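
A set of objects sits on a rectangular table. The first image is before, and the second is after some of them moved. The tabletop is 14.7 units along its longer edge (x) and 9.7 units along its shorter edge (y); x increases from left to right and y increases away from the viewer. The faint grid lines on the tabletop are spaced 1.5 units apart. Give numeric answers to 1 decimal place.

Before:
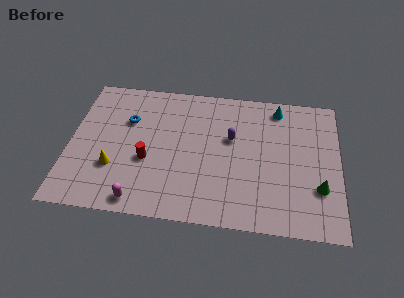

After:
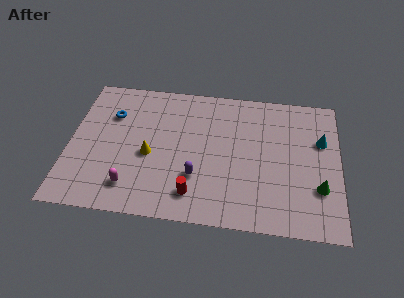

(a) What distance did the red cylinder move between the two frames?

3.3

The red cylinder was near (4.3, 3.8) before and (6.9, 1.8) after, so it travelled √(2.6² + 2.0²) ≈ 3.3 units.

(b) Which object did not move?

the green cone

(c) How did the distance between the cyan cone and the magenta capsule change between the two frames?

+0.7

Before: roughly 10.4 units apart; after: 11.1. That's 0.7 units further apart.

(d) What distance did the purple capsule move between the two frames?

3.4

The purple capsule moved from about (8.8, 5.9) to (7.0, 3.0), a distance of √(1.8² + 2.9²) ≈ 3.4.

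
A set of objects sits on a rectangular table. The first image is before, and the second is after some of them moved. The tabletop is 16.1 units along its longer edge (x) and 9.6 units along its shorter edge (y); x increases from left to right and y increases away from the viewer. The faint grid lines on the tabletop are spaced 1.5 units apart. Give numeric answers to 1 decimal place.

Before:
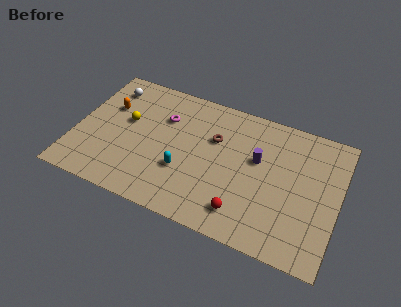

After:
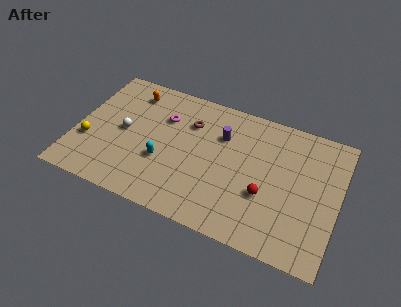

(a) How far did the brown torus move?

1.7

The brown torus was near (8.4, 6.3) before and (6.8, 6.9) after, so it travelled √(1.6² + 0.6²) ≈ 1.7 units.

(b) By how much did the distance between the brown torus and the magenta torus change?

-1.6

Before: roughly 3.2 units apart; after: 1.6. That's 1.6 units closer together.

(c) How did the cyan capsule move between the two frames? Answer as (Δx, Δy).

(-1.3, 0.2)

The cyan capsule was at about (6.8, 3.3) and moved to about (5.5, 3.5).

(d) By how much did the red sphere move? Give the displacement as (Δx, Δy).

(1.2, 1.7)

From the two frames, the red sphere sits at roughly (10.6, 1.8) before and (11.8, 3.5) after.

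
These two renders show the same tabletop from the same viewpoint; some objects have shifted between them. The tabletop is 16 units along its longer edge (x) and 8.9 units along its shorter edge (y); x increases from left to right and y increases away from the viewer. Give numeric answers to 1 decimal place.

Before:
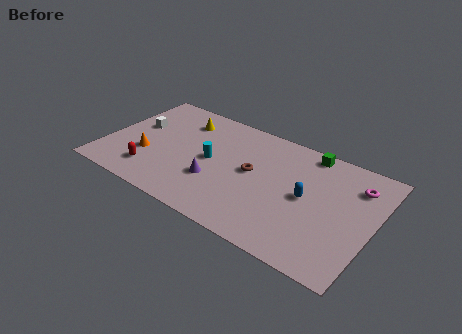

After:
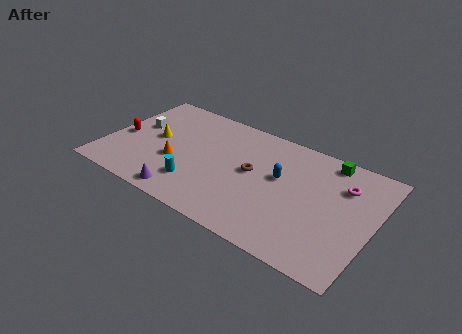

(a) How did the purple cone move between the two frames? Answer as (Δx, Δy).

(-1.5, -2.0)

From the two frames, the purple cone sits at roughly (6.8, 3.0) before and (5.3, 1.0) after.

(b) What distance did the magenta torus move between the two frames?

0.8

From (14.7, 6.8) to (14.0, 6.4), the magenta torus covered √(0.7² + 0.4²) ≈ 0.8 units.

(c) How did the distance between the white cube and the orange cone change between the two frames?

+0.9

The distance was about 2.4 in the first image and 3.3 in the second, so they moved 0.9 units further apart.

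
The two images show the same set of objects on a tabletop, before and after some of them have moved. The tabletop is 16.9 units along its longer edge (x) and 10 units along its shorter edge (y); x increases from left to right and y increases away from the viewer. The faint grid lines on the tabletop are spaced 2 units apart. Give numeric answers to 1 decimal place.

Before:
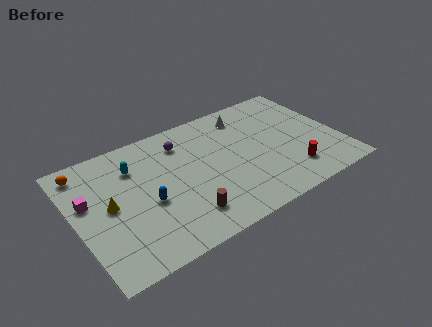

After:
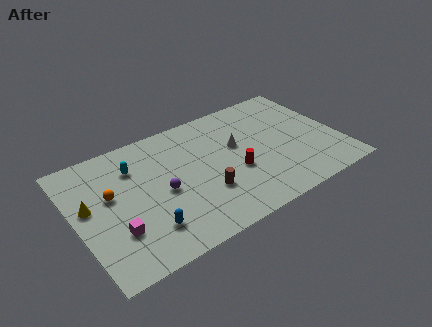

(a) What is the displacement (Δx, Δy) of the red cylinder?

(-3.4, 1.7)

The red cylinder started near (13.4, 2.2) and ended near (10.0, 3.9).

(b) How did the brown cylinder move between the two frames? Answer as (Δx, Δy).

(1.5, 1.1)

From the two frames, the brown cylinder sits at roughly (6.4, 2.1) before and (7.9, 3.2) after.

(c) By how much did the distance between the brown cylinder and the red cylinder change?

-4.8

The distance was about 7.0 in the first image and 2.2 in the second, so they moved 4.8 units closer together.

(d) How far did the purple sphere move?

3.8

From (7.2, 7.9) to (5.4, 4.6), the purple sphere covered √(1.8² + 3.3²) ≈ 3.8 units.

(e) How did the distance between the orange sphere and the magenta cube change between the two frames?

+0.4

Before: roughly 2.5 units apart; after: 2.9. That's 0.4 units further apart.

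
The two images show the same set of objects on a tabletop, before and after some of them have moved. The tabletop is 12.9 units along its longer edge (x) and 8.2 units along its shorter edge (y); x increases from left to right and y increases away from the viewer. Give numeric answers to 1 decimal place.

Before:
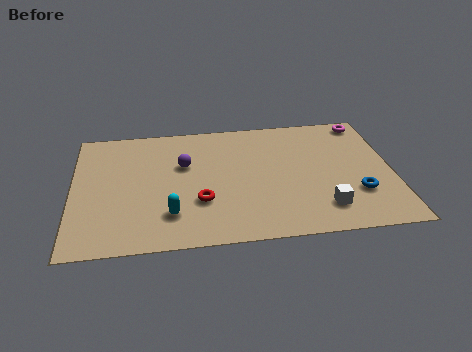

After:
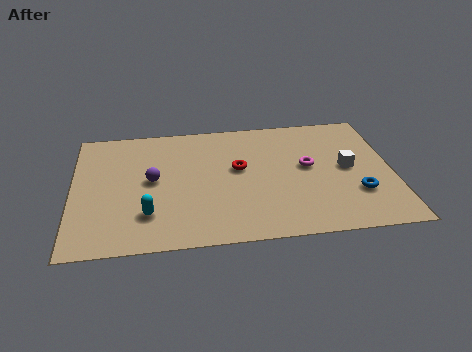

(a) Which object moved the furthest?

the magenta torus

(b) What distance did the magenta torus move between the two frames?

3.8

From (12.0, 7.3) to (9.5, 4.5), the magenta torus covered √(2.5² + 2.8²) ≈ 3.8 units.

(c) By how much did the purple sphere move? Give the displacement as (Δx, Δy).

(-1.3, -0.9)

From the two frames, the purple sphere sits at roughly (4.5, 5.2) before and (3.2, 4.3) after.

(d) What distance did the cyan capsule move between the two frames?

0.9

The cyan capsule was near (3.9, 2.0) before and (3.0, 2.1) after, so it travelled √(0.9² + 0.1²) ≈ 0.9 units.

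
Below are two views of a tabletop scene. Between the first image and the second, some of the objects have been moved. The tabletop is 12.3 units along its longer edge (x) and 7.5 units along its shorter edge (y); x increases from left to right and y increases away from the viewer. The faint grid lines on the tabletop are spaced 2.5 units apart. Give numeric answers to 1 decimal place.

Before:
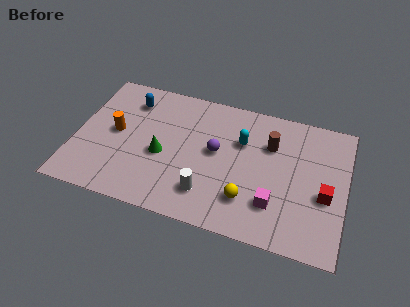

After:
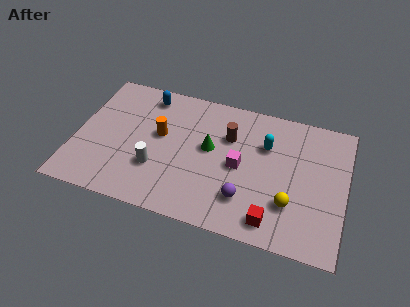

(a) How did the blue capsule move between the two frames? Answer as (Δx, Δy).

(0.7, 0.5)

The blue capsule started near (2.3, 5.9) and ended near (3.0, 6.4).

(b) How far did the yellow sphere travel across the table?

1.9

From (8.0, 1.9) to (9.9, 2.2), the yellow sphere covered √(1.9² + 0.3²) ≈ 1.9 units.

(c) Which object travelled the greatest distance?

the red cube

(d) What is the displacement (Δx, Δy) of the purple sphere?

(1.5, -2.2)

From the two frames, the purple sphere sits at roughly (6.4, 4.1) before and (7.9, 1.9) after.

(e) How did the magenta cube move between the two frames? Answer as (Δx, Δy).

(-1.7, 1.6)

The magenta cube was at about (9.2, 2.0) and moved to about (7.5, 3.6).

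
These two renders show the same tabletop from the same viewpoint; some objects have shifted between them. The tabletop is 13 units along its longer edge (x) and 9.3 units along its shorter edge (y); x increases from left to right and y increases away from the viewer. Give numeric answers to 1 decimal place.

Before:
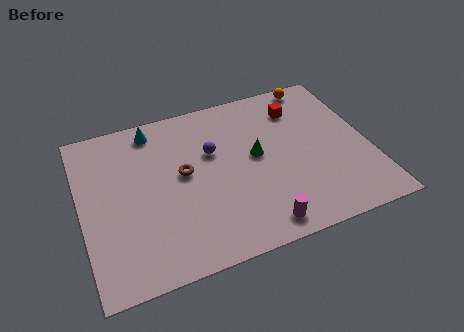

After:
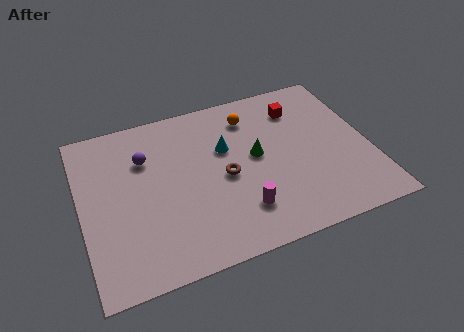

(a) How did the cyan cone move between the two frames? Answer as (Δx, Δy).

(3.1, -2.2)

The cyan cone started near (3.5, 8.1) and ended near (6.6, 5.9).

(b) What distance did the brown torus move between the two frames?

2.0

The brown torus was near (4.6, 5.1) before and (6.4, 4.3) after, so it travelled √(1.8² + 0.8²) ≈ 2.0 units.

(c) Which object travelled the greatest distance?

the cyan cone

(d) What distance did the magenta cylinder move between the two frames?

1.3

From (7.6, 1.1) to (6.9, 2.2), the magenta cylinder covered √(0.7² + 1.1²) ≈ 1.3 units.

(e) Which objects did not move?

the green cone and the red cube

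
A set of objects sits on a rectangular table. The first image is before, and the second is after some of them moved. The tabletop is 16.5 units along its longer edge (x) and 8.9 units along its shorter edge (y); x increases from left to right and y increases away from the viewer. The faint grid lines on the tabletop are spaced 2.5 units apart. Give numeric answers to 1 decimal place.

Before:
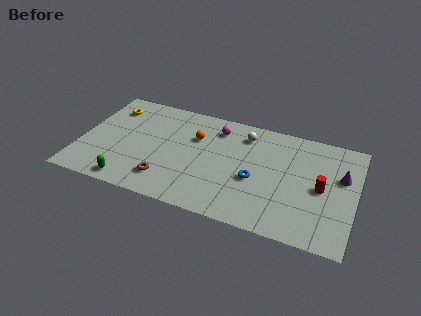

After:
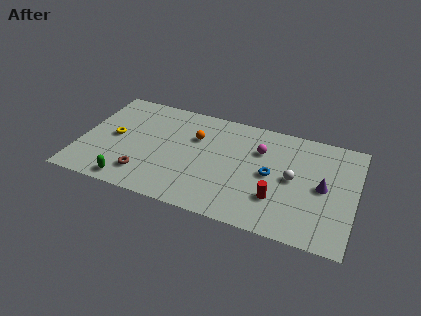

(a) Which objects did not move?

the green capsule and the orange sphere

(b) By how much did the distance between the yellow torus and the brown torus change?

-3.1

Before: roughly 6.4 units apart; after: 3.3. That's 3.1 units closer together.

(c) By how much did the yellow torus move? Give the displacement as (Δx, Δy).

(0.5, -2.5)

The yellow torus was at about (1.5, 7.0) and moved to about (2.0, 4.5).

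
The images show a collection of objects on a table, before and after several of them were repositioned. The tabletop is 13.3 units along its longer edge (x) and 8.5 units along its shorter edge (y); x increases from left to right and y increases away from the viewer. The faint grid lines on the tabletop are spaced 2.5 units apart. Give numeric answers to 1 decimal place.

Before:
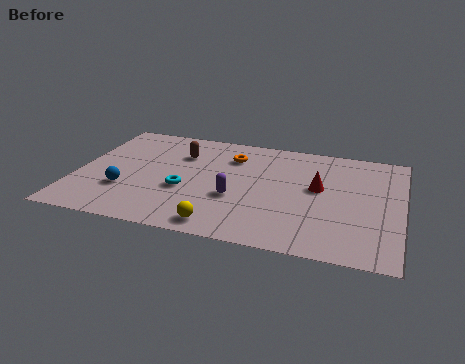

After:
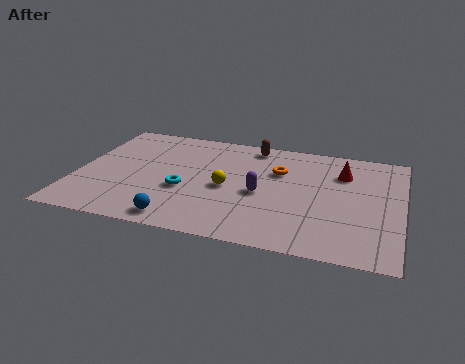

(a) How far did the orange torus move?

2.1

From (6.2, 6.4) to (8.2, 5.7), the orange torus covered √(2.0² + 0.7²) ≈ 2.1 units.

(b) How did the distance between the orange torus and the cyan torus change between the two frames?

+0.9

Before: roughly 3.5 units apart; after: 4.4. That's 0.9 units further apart.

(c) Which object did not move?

the cyan torus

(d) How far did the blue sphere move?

2.9

The blue sphere moved from about (2.1, 2.7) to (4.5, 1.0), a distance of √(2.4² + 1.7²) ≈ 2.9.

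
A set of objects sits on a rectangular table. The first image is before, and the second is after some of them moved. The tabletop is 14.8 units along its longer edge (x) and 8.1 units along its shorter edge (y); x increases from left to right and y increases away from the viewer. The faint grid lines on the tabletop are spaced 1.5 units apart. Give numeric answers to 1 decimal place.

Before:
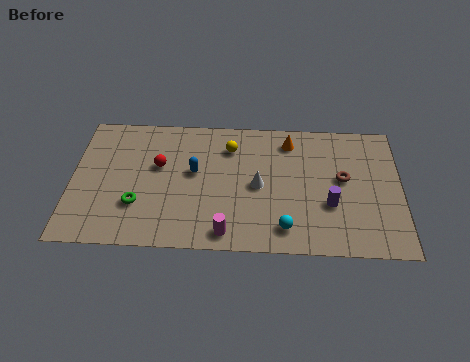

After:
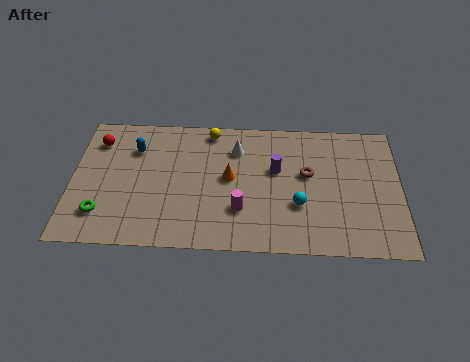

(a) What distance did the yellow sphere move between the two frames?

1.3

The yellow sphere moved from about (7.1, 6.2) to (6.2, 7.2), a distance of √(0.9² + 1.0²) ≈ 1.3.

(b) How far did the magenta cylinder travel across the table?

1.5

From (7.0, 1.0) to (7.6, 2.4), the magenta cylinder covered √(0.6² + 1.4²) ≈ 1.5 units.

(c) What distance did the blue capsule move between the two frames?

3.0

The blue capsule was near (5.5, 4.6) before and (2.8, 5.9) after, so it travelled √(2.7² + 1.3²) ≈ 3.0 units.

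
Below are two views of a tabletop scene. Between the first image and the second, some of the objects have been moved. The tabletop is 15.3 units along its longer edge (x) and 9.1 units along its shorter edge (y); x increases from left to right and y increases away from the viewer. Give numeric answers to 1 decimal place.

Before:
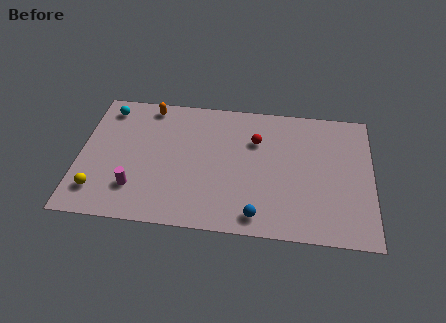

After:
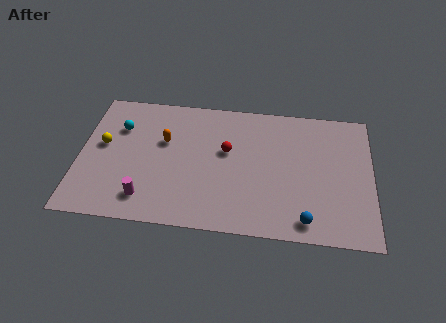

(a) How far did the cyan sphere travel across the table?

1.5

From (1.3, 7.7) to (2.0, 6.4), the cyan sphere covered √(0.7² + 1.3²) ≈ 1.5 units.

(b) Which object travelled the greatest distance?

the yellow sphere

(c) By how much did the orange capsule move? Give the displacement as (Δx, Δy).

(0.9, -2.4)

The orange capsule was at about (3.5, 8.1) and moved to about (4.4, 5.7).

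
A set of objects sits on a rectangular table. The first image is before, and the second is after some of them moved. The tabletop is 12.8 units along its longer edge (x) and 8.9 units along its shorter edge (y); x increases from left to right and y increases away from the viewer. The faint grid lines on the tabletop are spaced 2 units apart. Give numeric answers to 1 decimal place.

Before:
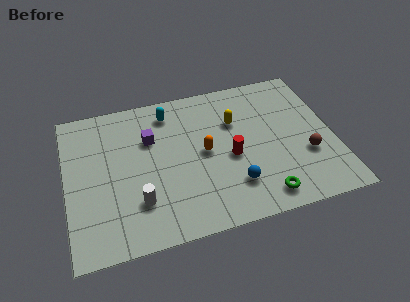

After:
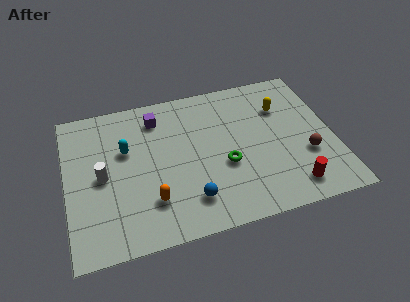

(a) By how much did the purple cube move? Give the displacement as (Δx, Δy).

(0.4, 1.2)

From the two frames, the purple cube sits at roughly (4.1, 6.0) before and (4.5, 7.2) after.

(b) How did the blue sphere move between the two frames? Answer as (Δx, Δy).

(-2.1, -0.3)

The blue sphere was at about (7.8, 2.2) and moved to about (5.7, 1.9).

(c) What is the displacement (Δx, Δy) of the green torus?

(-1.6, 2.3)

The green torus was at about (9.1, 1.2) and moved to about (7.5, 3.5).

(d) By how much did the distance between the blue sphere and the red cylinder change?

+3.1

The distance was about 1.7 in the first image and 4.8 in the second, so they moved 3.1 units further apart.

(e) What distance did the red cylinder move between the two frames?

3.7

The red cylinder was near (7.8, 3.9) before and (10.5, 1.4) after, so it travelled √(2.7² + 2.5²) ≈ 3.7 units.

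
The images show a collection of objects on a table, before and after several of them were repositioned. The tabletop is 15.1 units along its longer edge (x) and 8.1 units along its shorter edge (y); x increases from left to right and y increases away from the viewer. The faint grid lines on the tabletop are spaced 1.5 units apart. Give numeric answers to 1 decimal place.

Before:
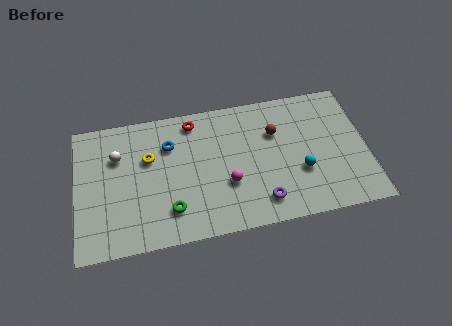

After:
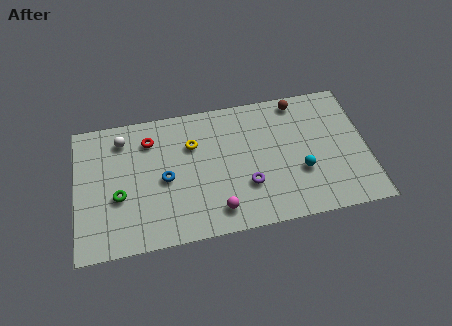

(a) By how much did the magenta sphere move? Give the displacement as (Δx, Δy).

(-0.6, -1.5)

From the two frames, the magenta sphere sits at roughly (7.8, 2.9) before and (7.2, 1.4) after.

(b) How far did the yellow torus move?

2.3

The yellow torus was near (3.8, 5.2) before and (6.1, 5.6) after, so it travelled √(2.3² + 0.4²) ≈ 2.3 units.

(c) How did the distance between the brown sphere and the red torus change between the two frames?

+3.4

They were about 4.5 units apart before and 7.9 after — 3.4 units further apart.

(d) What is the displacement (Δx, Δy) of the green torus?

(-2.6, 1.3)

From the two frames, the green torus sits at roughly (4.8, 1.9) before and (2.2, 3.2) after.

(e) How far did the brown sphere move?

2.1

From (10.4, 5.5) to (11.7, 7.2), the brown sphere covered √(1.3² + 1.7²) ≈ 2.1 units.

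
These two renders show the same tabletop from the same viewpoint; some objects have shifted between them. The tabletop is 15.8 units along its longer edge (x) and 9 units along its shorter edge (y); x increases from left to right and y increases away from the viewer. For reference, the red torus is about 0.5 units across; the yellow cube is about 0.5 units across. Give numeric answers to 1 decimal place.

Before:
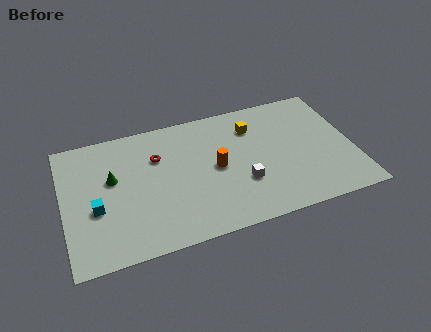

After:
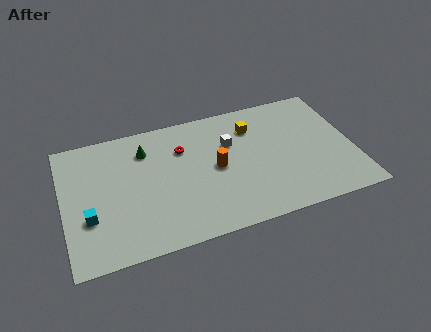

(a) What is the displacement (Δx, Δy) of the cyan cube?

(-0.4, -0.5)

The cyan cube was at about (1.7, 3.6) and moved to about (1.3, 3.1).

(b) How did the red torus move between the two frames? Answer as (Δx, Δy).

(1.4, 0.2)

From the two frames, the red torus sits at roughly (5.2, 6.2) before and (6.6, 6.4) after.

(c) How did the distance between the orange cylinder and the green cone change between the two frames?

-1.3

They were about 5.7 units apart before and 4.4 after — 1.3 units closer together.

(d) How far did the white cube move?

3.0

The white cube moved from about (9.6, 3.0) to (9.2, 6.0), a distance of √(0.4² + 3.0²) ≈ 3.0.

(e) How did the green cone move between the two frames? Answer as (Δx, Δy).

(1.9, 1.5)

The green cone was at about (2.7, 5.4) and moved to about (4.6, 6.9).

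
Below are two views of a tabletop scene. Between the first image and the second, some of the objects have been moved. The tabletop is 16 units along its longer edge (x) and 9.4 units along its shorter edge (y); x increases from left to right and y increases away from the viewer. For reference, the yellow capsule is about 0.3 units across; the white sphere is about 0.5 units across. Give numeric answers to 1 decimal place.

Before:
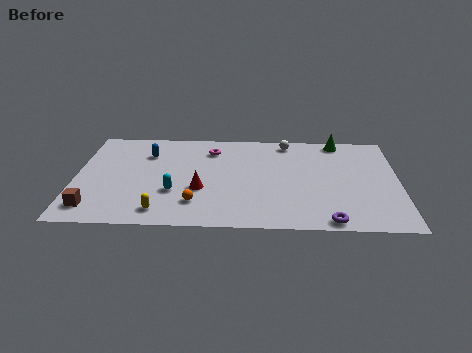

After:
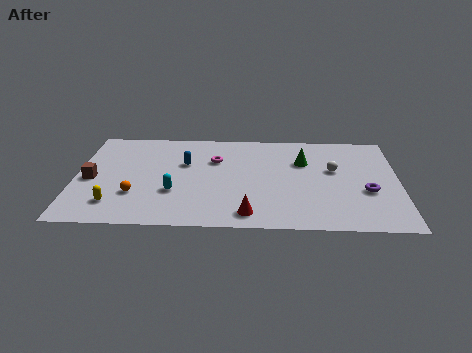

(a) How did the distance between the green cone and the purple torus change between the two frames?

-3.5

The distance was about 7.7 in the first image and 4.2 in the second, so they moved 3.5 units closer together.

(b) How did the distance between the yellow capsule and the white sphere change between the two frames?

+2.1

Before: roughly 9.3 units apart; after: 11.4. That's 2.1 units further apart.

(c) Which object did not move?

the cyan capsule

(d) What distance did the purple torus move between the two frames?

3.4

From (12.5, 0.8) to (14.4, 3.6), the purple torus covered √(1.9² + 2.8²) ≈ 3.4 units.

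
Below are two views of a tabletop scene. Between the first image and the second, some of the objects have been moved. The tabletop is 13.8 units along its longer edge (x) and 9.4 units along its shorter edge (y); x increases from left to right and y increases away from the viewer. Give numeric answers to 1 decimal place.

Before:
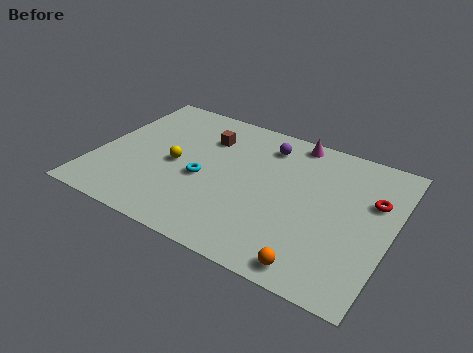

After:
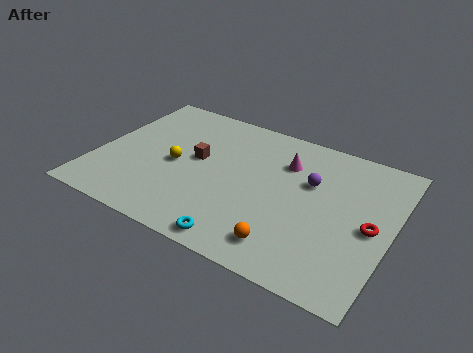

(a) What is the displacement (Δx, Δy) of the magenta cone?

(-0.2, -1.7)

The magenta cone was at about (8.8, 8.5) and moved to about (8.6, 6.8).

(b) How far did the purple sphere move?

2.8

The purple sphere was near (7.6, 7.6) before and (9.9, 6.0) after, so it travelled √(2.3² + 1.6²) ≈ 2.8 units.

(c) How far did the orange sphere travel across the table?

1.5

The orange sphere moved from about (10.8, 1.0) to (9.4, 1.6), a distance of √(1.4² + 0.6²) ≈ 1.5.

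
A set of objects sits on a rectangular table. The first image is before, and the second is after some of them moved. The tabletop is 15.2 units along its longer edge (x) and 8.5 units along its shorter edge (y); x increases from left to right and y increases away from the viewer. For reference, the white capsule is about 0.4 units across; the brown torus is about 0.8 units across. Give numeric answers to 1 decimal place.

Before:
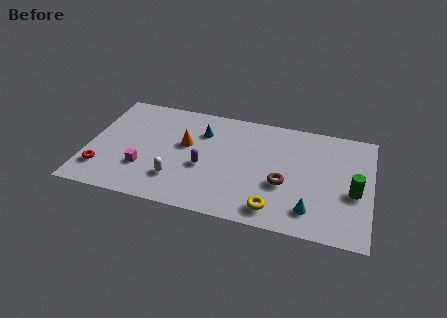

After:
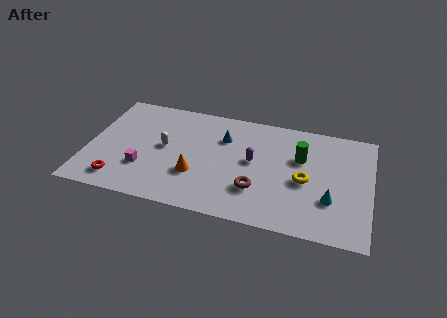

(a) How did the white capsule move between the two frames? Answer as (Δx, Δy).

(-0.8, 2.3)

The white capsule started near (4.9, 2.2) and ended near (4.1, 4.5).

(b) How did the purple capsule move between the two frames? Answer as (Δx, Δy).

(2.6, 1.1)

From the two frames, the purple capsule sits at roughly (6.3, 3.5) before and (8.9, 4.6) after.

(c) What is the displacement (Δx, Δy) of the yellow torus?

(1.5, 2.5)

The yellow torus started near (10.2, 1.3) and ended near (11.7, 3.8).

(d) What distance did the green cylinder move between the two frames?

3.5

From (14.3, 3.6) to (11.4, 5.5), the green cylinder covered √(2.9² + 1.9²) ≈ 3.5 units.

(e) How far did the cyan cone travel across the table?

1.4

The cyan cone moved from about (12.1, 1.7) to (13.1, 2.7), a distance of √(1.0² + 1.0²) ≈ 1.4.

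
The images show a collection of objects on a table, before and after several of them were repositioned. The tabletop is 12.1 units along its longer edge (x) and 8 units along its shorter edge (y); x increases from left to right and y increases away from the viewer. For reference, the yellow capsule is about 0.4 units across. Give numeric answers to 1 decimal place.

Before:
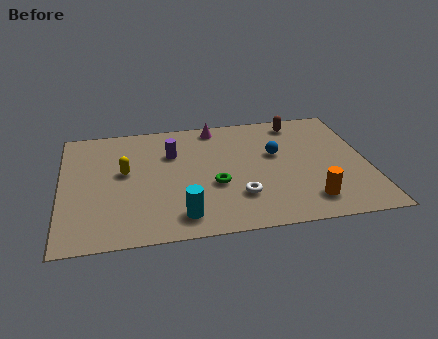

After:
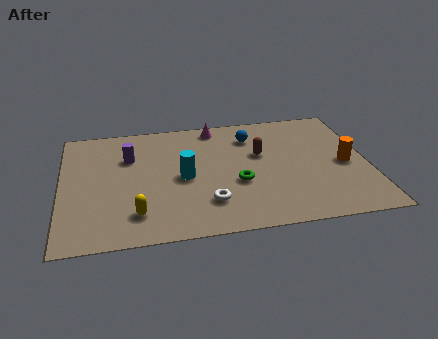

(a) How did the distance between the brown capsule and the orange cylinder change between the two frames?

-1.9

Before: roughly 5.4 units apart; after: 3.5. That's 1.9 units closer together.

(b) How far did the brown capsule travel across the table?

2.6

From (9.5, 6.9) to (7.9, 4.9), the brown capsule covered √(1.6² + 2.0²) ≈ 2.6 units.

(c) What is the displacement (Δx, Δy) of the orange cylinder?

(1.6, 2.2)

The orange cylinder started near (9.6, 1.5) and ended near (11.2, 3.7).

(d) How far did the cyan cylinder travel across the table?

2.5

The cyan cylinder was near (4.6, 1.3) before and (4.8, 3.8) after, so it travelled √(0.2² + 2.5²) ≈ 2.5 units.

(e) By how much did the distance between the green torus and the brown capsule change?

-3.1

Before: roughly 5.2 units apart; after: 2.1. That's 3.1 units closer together.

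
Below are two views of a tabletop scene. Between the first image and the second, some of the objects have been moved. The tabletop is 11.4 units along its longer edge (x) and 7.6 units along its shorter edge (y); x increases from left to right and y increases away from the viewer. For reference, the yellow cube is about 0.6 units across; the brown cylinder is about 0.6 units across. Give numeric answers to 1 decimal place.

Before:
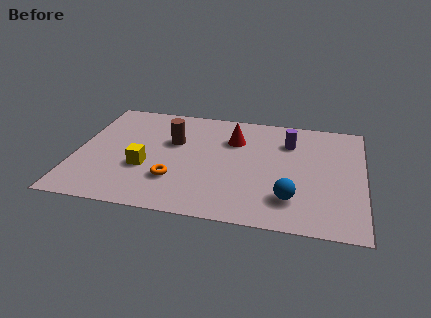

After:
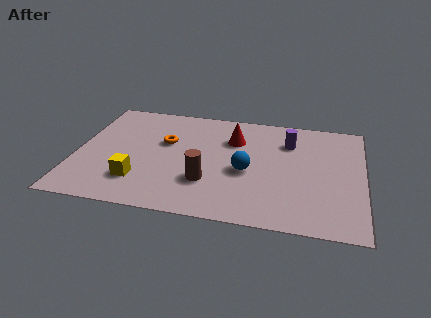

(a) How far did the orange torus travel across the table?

2.5

The orange torus moved from about (4.0, 2.2) to (3.5, 4.7), a distance of √(0.5² + 2.5²) ≈ 2.5.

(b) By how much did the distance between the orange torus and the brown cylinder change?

+0.4

The distance was about 2.6 in the first image and 3.0 in the second, so they moved 0.4 units further apart.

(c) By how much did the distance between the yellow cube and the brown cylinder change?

+0.5

Before: roughly 2.2 units apart; after: 2.7. That's 0.5 units further apart.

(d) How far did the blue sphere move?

2.3

The blue sphere moved from about (8.6, 1.8) to (6.8, 3.3), a distance of √(1.8² + 1.5²) ≈ 2.3.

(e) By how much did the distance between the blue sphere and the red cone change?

-2.1

They were about 4.3 units apart before and 2.2 after — 2.1 units closer together.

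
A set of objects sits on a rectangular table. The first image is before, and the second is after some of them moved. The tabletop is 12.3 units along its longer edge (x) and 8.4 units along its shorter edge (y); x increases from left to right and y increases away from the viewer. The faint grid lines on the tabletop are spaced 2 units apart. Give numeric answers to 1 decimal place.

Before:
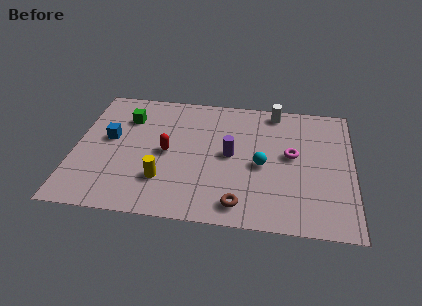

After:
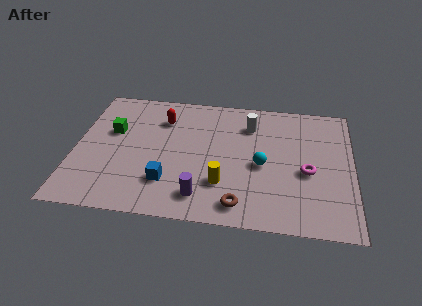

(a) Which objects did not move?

the brown torus and the cyan sphere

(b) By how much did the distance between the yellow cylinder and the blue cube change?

-1.1

Before: roughly 3.5 units apart; after: 2.4. That's 1.1 units closer together.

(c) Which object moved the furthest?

the blue cube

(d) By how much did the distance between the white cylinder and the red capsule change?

-1.9

They were about 5.8 units apart before and 3.9 after — 1.9 units closer together.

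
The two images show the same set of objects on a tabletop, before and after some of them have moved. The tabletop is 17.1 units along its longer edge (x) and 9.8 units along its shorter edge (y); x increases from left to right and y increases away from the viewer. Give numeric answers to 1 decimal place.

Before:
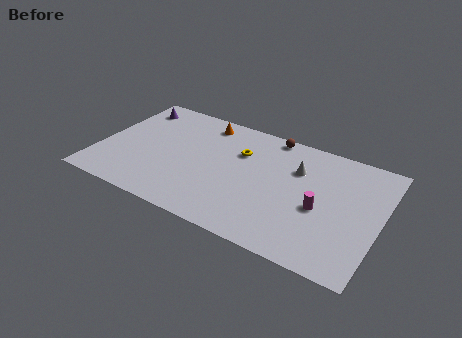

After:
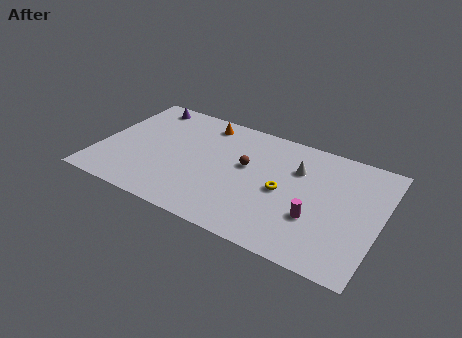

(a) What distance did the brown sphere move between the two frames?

3.5

From (10.0, 9.0) to (8.9, 5.7), the brown sphere covered √(1.1² + 3.3²) ≈ 3.5 units.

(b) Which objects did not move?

the orange cone and the white cone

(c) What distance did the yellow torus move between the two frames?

3.6

The yellow torus was near (8.4, 6.7) before and (11.3, 4.6) after, so it travelled √(2.9² + 2.1²) ≈ 3.6 units.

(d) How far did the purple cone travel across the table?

0.9

The purple cone moved from about (1.4, 8.1) to (2.1, 8.6), a distance of √(0.7² + 0.5²) ≈ 0.9.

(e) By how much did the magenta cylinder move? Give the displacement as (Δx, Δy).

(-0.2, -0.9)

The magenta cylinder started near (13.6, 4.2) and ended near (13.4, 3.3).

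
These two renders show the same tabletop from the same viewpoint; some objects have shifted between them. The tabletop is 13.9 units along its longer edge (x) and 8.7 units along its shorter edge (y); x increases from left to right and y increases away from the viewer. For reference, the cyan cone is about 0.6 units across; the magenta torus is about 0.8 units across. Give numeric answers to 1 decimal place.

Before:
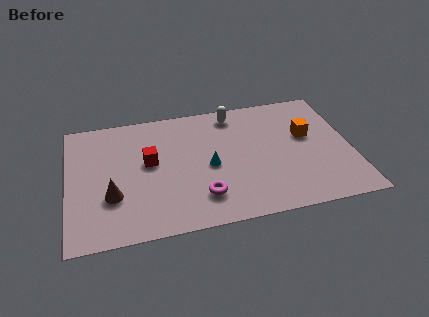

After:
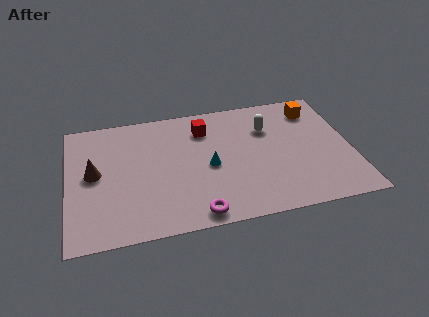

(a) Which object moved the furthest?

the red cube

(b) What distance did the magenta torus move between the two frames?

1.1

The magenta torus was near (6.4, 2.0) before and (6.1, 0.9) after, so it travelled √(0.3² + 1.1²) ≈ 1.1 units.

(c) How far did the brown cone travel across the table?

1.9

The brown cone was near (2.1, 2.9) before and (1.3, 4.6) after, so it travelled √(0.8² + 1.7²) ≈ 1.9 units.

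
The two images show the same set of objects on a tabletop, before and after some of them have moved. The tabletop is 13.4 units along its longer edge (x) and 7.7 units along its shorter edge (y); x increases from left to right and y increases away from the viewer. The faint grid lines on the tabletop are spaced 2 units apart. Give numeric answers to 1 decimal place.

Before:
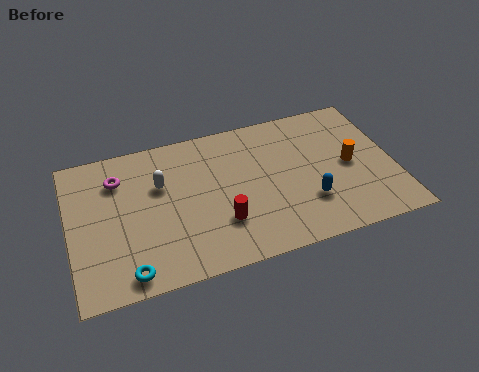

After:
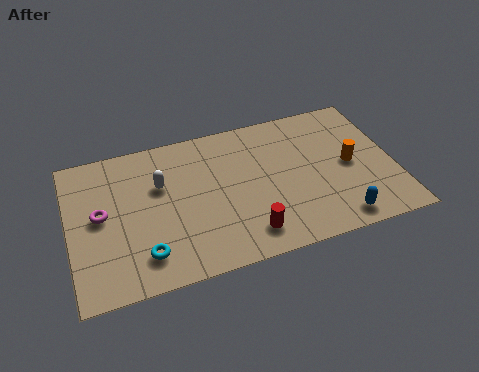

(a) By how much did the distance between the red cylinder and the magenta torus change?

+1.1

Before: roughly 5.3 units apart; after: 6.4. That's 1.1 units further apart.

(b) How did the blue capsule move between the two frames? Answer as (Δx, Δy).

(1.1, -1.3)

The blue capsule was at about (9.7, 2.3) and moved to about (10.8, 1.0).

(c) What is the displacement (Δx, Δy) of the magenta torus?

(-0.8, -1.7)

From the two frames, the magenta torus sits at roughly (2.1, 5.8) before and (1.3, 4.1) after.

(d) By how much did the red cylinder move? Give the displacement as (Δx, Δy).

(1.0, -0.9)

From the two frames, the red cylinder sits at roughly (6.1, 2.3) before and (7.1, 1.4) after.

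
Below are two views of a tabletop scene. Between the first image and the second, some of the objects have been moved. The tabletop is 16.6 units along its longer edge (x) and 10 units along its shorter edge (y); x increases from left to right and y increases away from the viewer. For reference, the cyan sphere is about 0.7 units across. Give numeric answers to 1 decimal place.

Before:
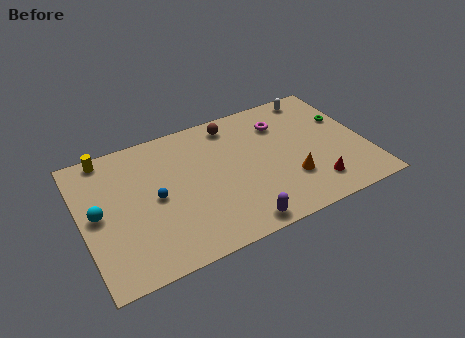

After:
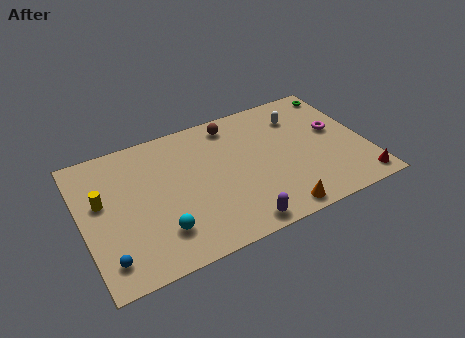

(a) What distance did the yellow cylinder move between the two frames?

3.3

From (1.8, 9.1) to (1.2, 5.9), the yellow cylinder covered √(0.6² + 3.2²) ≈ 3.3 units.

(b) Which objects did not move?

the brown sphere and the purple capsule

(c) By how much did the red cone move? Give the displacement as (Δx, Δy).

(2.6, -0.8)

From the two frames, the red cone sits at roughly (13.2, 2.0) before and (15.8, 1.2) after.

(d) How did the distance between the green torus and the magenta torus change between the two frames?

-0.8

They were about 3.9 units apart before and 3.1 after — 0.8 units closer together.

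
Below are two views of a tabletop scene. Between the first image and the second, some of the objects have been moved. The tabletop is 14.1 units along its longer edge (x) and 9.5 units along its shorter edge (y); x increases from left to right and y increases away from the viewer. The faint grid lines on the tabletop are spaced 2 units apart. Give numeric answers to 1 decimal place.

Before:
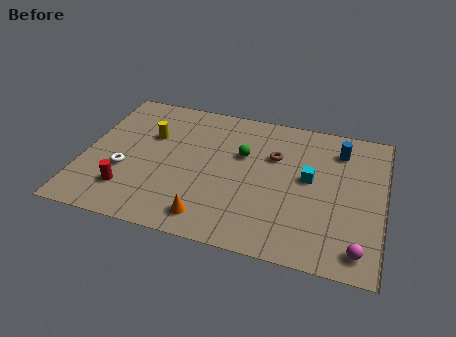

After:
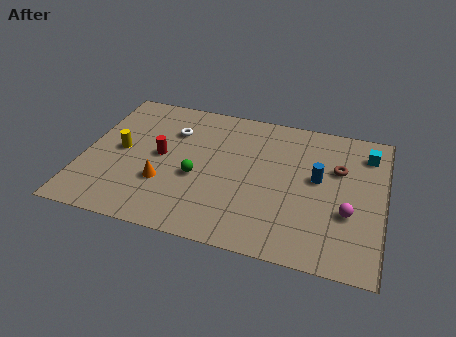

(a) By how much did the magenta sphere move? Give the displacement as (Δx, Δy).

(-0.6, 2.1)

The magenta sphere started near (13.1, 1.3) and ended near (12.5, 3.4).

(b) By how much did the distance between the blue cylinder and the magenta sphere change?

-3.9

The distance was about 6.3 in the first image and 2.4 in the second, so they moved 3.9 units closer together.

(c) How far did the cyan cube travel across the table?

3.5

The cyan cube was near (10.6, 5.2) before and (13.2, 7.6) after, so it travelled √(2.6² + 2.4²) ≈ 3.5 units.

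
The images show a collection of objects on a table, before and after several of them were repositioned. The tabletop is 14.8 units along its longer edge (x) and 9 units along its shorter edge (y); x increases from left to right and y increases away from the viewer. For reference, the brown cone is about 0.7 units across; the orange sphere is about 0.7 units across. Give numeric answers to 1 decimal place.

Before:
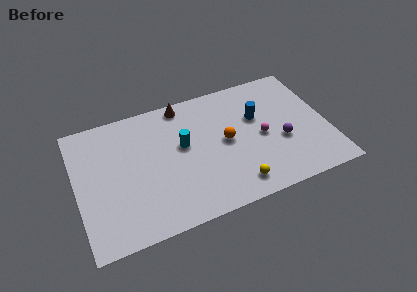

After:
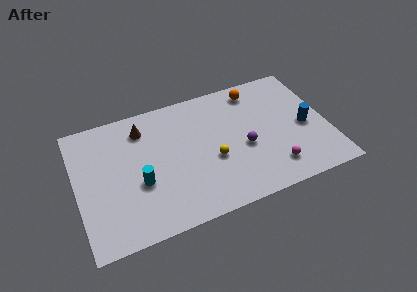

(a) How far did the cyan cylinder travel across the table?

3.2

The cyan cylinder was near (6.3, 5.2) before and (3.6, 3.5) after, so it travelled √(2.7² + 1.7²) ≈ 3.2 units.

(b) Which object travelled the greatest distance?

the orange sphere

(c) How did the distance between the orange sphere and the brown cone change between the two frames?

+2.7

Before: roughly 4.1 units apart; after: 6.8. That's 2.7 units further apart.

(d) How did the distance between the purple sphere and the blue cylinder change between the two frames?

+1.2

Before: roughly 2.5 units apart; after: 3.7. That's 1.2 units further apart.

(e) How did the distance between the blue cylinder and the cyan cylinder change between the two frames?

+5.4

The distance was about 4.5 in the first image and 9.9 in the second, so they moved 5.4 units further apart.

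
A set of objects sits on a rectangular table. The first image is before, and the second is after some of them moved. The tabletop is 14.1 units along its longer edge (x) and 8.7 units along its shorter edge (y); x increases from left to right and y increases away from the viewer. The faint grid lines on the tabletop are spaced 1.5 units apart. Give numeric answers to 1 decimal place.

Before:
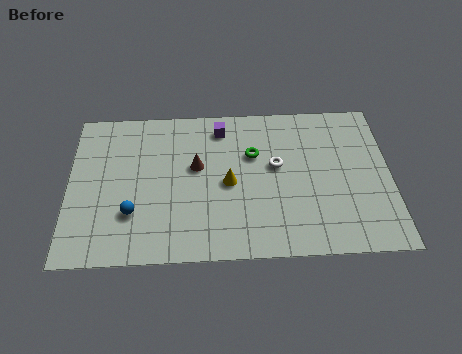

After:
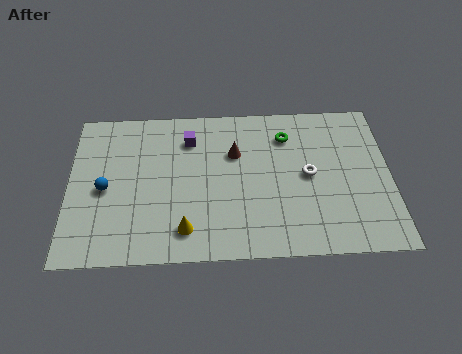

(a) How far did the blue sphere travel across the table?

1.8

The blue sphere was near (2.8, 2.6) before and (1.6, 4.0) after, so it travelled √(1.2² + 1.4²) ≈ 1.8 units.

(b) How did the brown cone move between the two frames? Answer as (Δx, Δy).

(1.7, 0.7)

From the two frames, the brown cone sits at roughly (5.6, 5.1) before and (7.3, 5.8) after.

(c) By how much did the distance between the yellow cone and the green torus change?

+4.9

They were about 1.9 units apart before and 6.8 after — 4.9 units further apart.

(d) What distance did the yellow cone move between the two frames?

3.1

From (7.0, 4.1) to (5.1, 1.6), the yellow cone covered √(1.9² + 2.5²) ≈ 3.1 units.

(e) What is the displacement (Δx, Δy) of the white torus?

(1.4, -0.6)

The white torus was at about (9.1, 5.0) and moved to about (10.5, 4.4).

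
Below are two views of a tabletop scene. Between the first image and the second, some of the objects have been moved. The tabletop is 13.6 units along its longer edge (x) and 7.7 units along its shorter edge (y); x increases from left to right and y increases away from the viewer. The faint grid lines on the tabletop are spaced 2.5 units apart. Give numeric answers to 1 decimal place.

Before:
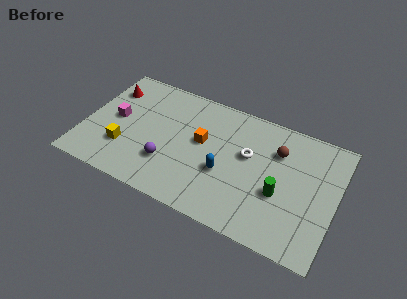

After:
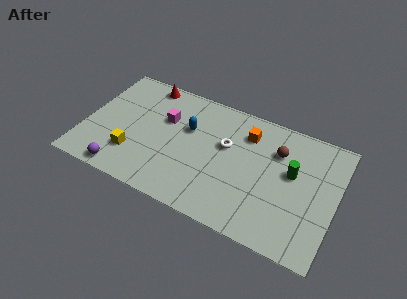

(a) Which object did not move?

the brown sphere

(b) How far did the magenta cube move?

2.8

The magenta cube was near (1.6, 4.0) before and (4.2, 5.0) after, so it travelled √(2.6² + 1.0²) ≈ 2.8 units.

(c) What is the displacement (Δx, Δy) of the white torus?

(-1.2, 0.1)

The white torus was at about (8.8, 4.6) and moved to about (7.6, 4.7).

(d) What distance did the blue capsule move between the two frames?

2.9

From (7.7, 3.0) to (5.5, 4.9), the blue capsule covered √(2.2² + 1.9²) ≈ 2.9 units.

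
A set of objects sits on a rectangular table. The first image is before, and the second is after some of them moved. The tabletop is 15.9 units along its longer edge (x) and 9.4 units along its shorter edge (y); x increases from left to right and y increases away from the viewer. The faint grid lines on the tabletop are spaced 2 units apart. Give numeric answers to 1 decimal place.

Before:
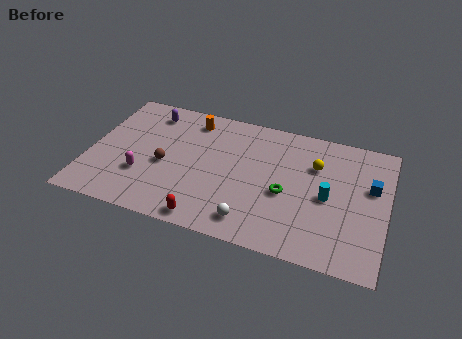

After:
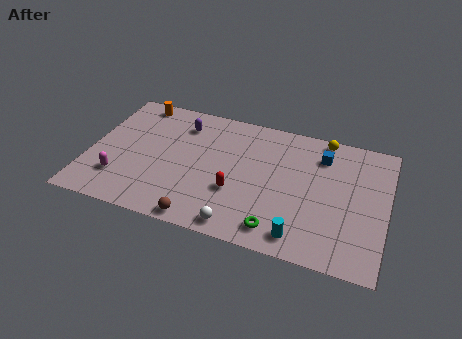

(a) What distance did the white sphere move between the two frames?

0.8

From (9.0, 1.5) to (8.4, 1.0), the white sphere covered √(0.6² + 0.5²) ≈ 0.8 units.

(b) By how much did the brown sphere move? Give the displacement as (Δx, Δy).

(2.3, -3.3)

The brown sphere started near (4.1, 4.1) and ended near (6.4, 0.8).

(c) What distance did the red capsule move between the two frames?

2.7

The red capsule was near (6.7, 0.9) before and (8.0, 3.3) after, so it travelled √(1.3² + 2.4²) ≈ 2.7 units.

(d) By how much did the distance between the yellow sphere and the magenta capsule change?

+2.5

The distance was about 9.7 in the first image and 12.2 in the second, so they moved 2.5 units further apart.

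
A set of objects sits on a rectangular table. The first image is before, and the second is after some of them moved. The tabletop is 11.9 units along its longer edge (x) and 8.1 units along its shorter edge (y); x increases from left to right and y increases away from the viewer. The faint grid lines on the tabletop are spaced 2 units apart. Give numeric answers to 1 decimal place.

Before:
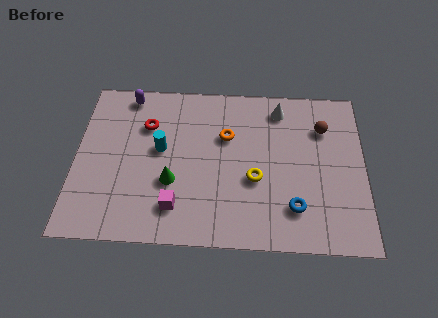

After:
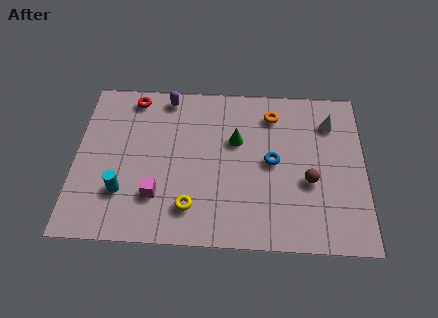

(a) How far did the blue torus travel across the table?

2.4

The blue torus moved from about (9.0, 1.9) to (8.1, 4.1), a distance of √(0.9² + 2.2²) ≈ 2.4.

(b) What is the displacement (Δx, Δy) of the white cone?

(2.1, -0.6)

The white cone started near (8.4, 6.8) and ended near (10.5, 6.2).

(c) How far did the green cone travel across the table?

3.4

The green cone moved from about (4.0, 2.9) to (6.6, 5.1), a distance of √(2.6² + 2.2²) ≈ 3.4.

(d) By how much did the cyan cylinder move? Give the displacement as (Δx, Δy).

(-1.5, -2.2)

From the two frames, the cyan cylinder sits at roughly (3.5, 4.5) before and (2.0, 2.3) after.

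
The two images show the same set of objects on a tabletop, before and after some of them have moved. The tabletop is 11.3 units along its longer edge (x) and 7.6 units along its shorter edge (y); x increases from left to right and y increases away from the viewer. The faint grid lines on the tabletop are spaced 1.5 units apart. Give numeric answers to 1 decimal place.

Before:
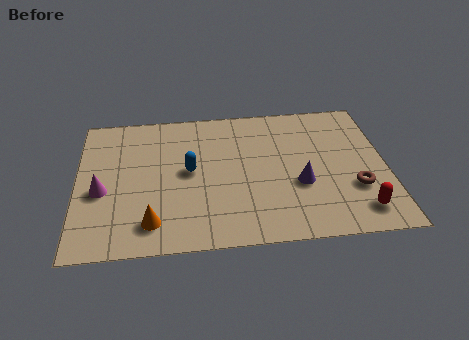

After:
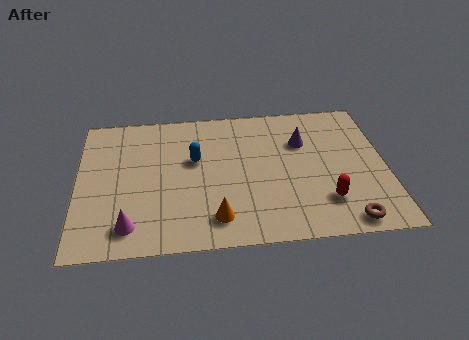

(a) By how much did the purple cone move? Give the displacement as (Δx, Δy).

(0.2, 2.3)

From the two frames, the purple cone sits at roughly (8.1, 2.9) before and (8.3, 5.2) after.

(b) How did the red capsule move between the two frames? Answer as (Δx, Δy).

(-1.2, 0.6)

From the two frames, the red capsule sits at roughly (10.2, 1.3) before and (9.0, 1.9) after.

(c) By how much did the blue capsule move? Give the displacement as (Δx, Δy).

(0.2, 0.6)

The blue capsule was at about (4.1, 4.0) and moved to about (4.3, 4.6).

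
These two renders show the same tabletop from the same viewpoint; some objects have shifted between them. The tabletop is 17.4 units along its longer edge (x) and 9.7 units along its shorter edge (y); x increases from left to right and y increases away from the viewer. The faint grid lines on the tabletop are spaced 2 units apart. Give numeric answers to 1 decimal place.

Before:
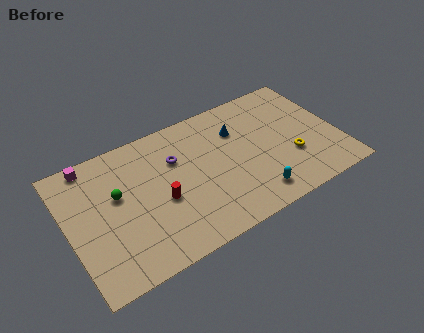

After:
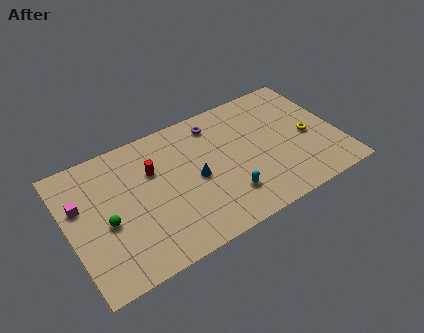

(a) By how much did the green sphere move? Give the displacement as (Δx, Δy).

(-0.9, -1.6)

The green sphere was at about (3.2, 5.8) and moved to about (2.3, 4.2).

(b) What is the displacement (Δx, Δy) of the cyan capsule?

(-1.6, 0.8)

From the two frames, the cyan capsule sits at roughly (11.4, 1.6) before and (9.8, 2.4) after.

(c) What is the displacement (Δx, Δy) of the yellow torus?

(1.3, 1.1)

From the two frames, the yellow torus sits at roughly (14.2, 3.3) before and (15.5, 4.4) after.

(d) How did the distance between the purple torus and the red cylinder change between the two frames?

+1.8

Before: roughly 2.8 units apart; after: 4.6. That's 1.8 units further apart.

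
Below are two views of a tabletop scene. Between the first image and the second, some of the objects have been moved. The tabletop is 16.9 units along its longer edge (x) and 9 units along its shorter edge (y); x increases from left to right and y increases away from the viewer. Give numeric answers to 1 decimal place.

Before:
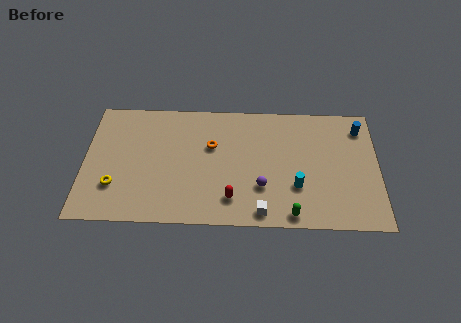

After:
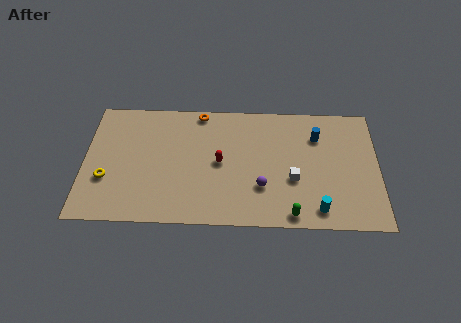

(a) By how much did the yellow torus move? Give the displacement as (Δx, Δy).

(-0.5, 0.5)

The yellow torus started near (1.8, 2.6) and ended near (1.3, 3.1).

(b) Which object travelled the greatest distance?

the white cube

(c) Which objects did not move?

the green capsule and the purple sphere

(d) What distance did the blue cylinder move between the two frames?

2.6

The blue cylinder moved from about (15.9, 7.3) to (13.4, 6.6), a distance of √(2.5² + 0.7²) ≈ 2.6.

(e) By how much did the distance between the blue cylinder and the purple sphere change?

-2.3

They were about 7.3 units apart before and 5.0 after — 2.3 units closer together.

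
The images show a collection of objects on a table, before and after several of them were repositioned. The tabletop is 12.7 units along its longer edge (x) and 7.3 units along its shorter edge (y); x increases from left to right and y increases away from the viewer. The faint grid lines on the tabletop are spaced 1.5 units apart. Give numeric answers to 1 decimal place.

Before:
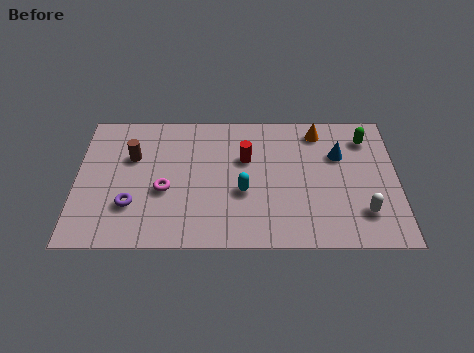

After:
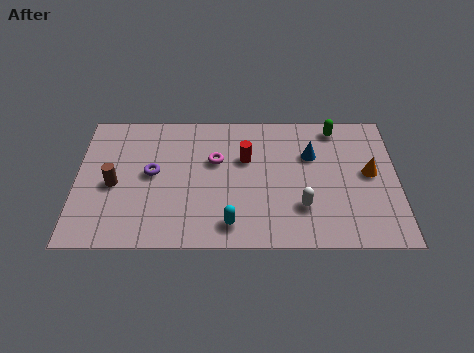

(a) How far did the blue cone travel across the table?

1.1

The blue cone was near (10.4, 4.9) before and (9.3, 4.9) after, so it travelled √(1.1² + 0.0²) ≈ 1.1 units.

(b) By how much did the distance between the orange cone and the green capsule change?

+0.9

They were about 1.9 units apart before and 2.8 after — 0.9 units further apart.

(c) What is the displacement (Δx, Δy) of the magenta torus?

(2.0, 1.6)

The magenta torus started near (3.5, 3.0) and ended near (5.5, 4.6).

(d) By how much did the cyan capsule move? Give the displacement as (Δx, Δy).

(-0.5, -1.7)

The cyan capsule was at about (6.6, 2.9) and moved to about (6.1, 1.2).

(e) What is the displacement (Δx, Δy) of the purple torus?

(0.8, 1.7)

The purple torus was at about (2.2, 2.2) and moved to about (3.0, 3.9).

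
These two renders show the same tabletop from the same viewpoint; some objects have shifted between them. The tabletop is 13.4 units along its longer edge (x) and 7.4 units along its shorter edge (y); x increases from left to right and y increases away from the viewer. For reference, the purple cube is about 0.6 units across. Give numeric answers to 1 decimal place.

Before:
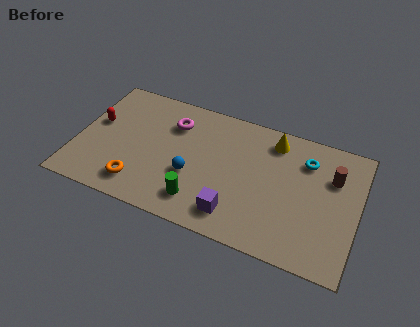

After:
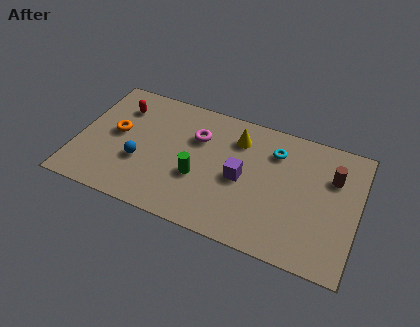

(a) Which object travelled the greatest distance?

the orange torus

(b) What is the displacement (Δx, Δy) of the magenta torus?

(1.2, -0.4)

The magenta torus was at about (4.4, 5.5) and moved to about (5.6, 5.1).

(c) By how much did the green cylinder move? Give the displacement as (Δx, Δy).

(-0.2, 1.3)

The green cylinder started near (6.1, 1.5) and ended near (5.9, 2.8).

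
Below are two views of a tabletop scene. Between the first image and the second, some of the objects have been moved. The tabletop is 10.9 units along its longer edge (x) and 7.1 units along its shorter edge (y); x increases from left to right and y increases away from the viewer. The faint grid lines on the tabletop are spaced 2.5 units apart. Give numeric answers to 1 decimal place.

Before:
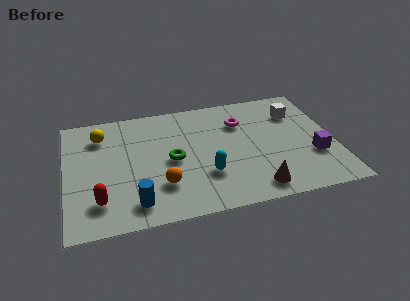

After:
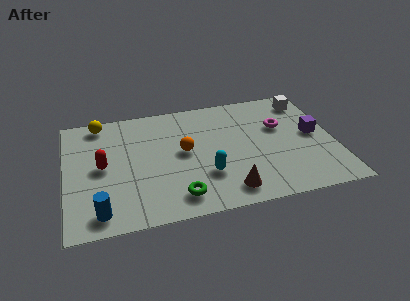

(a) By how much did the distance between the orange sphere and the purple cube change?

-0.9

They were about 6.2 units apart before and 5.3 after — 0.9 units closer together.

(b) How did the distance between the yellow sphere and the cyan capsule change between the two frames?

+0.5

They were about 5.3 units apart before and 5.8 after — 0.5 units further apart.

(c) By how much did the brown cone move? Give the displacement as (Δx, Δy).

(-1.1, 0.1)

The brown cone started near (7.5, 1.0) and ended near (6.4, 1.1).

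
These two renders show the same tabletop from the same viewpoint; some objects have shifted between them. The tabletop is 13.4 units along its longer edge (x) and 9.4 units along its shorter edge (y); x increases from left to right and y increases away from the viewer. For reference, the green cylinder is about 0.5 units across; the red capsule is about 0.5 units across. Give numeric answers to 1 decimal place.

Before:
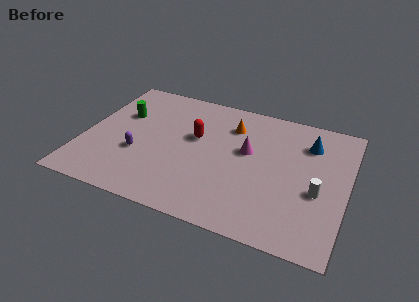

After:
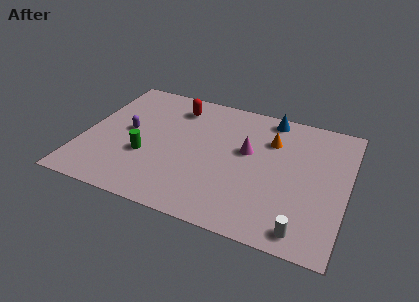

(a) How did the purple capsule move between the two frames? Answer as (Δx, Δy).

(-0.7, 1.5)

From the two frames, the purple capsule sits at roughly (2.9, 3.4) before and (2.2, 4.9) after.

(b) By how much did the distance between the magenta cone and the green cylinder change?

-1.2

Before: roughly 6.6 units apart; after: 5.4. That's 1.2 units closer together.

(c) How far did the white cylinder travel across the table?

2.7

The white cylinder was near (12.0, 3.8) before and (11.5, 1.1) after, so it travelled √(0.5² + 2.7²) ≈ 2.7 units.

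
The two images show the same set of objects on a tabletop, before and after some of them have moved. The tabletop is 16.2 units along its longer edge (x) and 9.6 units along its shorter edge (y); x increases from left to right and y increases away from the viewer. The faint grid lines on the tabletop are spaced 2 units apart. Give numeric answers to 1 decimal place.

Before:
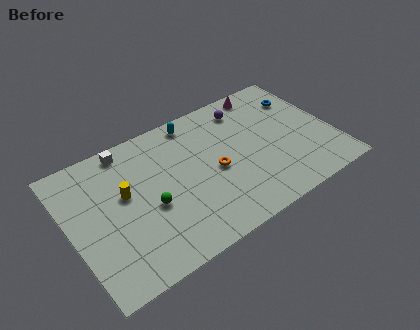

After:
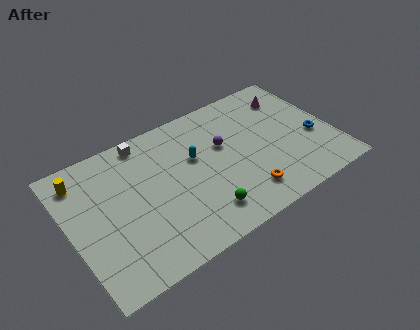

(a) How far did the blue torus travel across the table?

3.3

From (14.8, 7.1) to (15.0, 3.8), the blue torus covered √(0.2² + 3.3²) ≈ 3.3 units.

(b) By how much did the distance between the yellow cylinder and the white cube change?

+1.0

They were about 3.1 units apart before and 4.1 after — 1.0 units further apart.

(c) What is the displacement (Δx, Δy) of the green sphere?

(2.9, -2.1)

The green sphere was at about (4.7, 4.0) and moved to about (7.6, 1.9).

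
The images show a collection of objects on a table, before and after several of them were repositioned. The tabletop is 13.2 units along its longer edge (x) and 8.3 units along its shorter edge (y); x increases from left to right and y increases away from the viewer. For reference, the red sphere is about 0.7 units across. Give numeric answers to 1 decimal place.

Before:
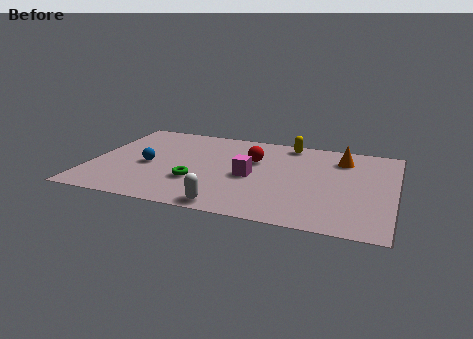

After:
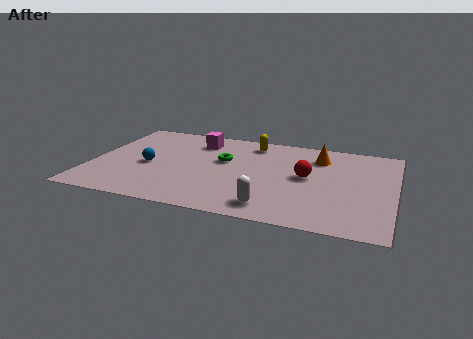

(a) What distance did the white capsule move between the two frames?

1.9

From (6.3, 0.8) to (8.1, 1.3), the white capsule covered √(1.8² + 0.5²) ≈ 1.9 units.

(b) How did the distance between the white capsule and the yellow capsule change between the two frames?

-1.1

The distance was about 6.9 in the first image and 5.8 in the second, so they moved 1.1 units closer together.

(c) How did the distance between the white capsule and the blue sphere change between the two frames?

+1.3

The distance was about 4.8 in the first image and 6.1 in the second, so they moved 1.3 units further apart.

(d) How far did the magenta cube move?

3.8

The magenta cube was near (7.0, 3.8) before and (4.4, 6.6) after, so it travelled √(2.6² + 2.8²) ≈ 3.8 units.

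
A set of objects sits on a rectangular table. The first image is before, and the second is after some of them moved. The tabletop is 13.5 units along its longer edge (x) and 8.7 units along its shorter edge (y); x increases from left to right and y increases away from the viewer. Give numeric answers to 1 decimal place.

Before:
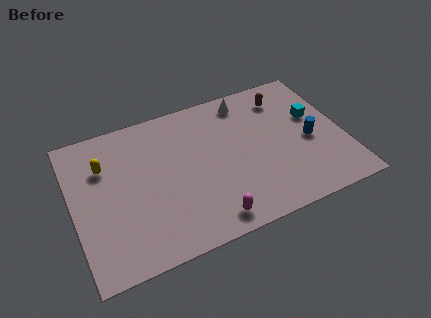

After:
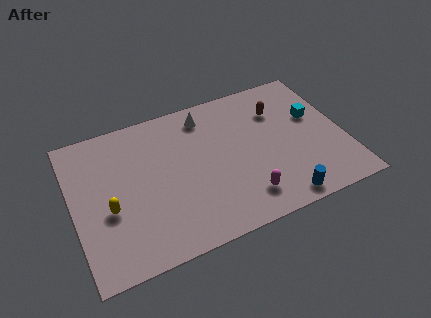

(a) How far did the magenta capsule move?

1.9

The magenta capsule moved from about (6.4, 1.1) to (8.2, 1.7), a distance of √(1.8² + 0.6²) ≈ 1.9.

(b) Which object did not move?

the cyan cube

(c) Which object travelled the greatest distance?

the blue cylinder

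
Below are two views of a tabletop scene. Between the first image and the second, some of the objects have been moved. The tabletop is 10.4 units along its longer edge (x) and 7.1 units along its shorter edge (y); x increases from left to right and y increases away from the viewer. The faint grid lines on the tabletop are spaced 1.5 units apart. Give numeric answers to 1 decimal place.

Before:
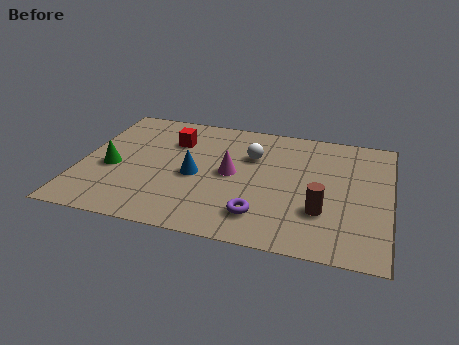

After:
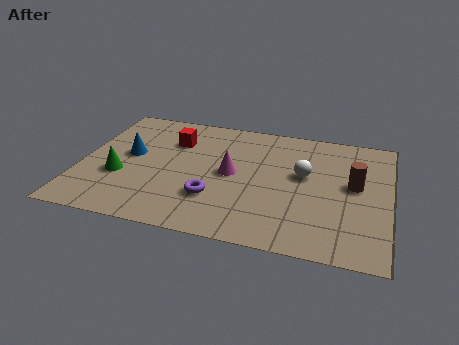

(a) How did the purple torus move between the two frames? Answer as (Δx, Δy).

(-1.6, 0.6)

The purple torus was at about (6.2, 1.5) and moved to about (4.6, 2.1).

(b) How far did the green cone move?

0.5

The green cone moved from about (1.1, 3.0) to (1.4, 2.6), a distance of √(0.3² + 0.4²) ≈ 0.5.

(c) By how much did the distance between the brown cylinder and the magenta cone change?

+0.7

Before: roughly 3.4 units apart; after: 4.1. That's 0.7 units further apart.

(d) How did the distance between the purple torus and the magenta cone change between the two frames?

-0.8

The distance was about 2.4 in the first image and 1.6 in the second, so they moved 0.8 units closer together.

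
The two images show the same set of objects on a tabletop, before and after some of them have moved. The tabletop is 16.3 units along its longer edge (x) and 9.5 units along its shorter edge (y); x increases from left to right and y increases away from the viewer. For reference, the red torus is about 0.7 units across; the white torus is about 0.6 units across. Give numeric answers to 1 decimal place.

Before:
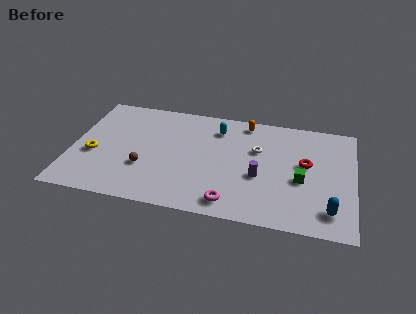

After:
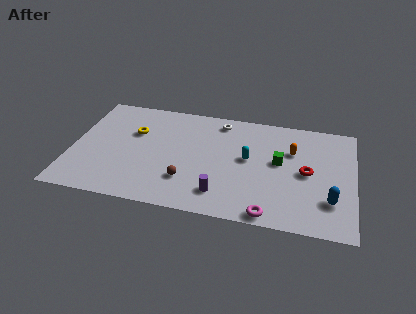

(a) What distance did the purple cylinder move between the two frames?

2.8

The purple cylinder moved from about (10.9, 3.8) to (8.8, 1.9), a distance of √(2.1² + 1.9²) ≈ 2.8.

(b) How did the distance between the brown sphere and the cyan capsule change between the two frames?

-1.6

Before: roughly 5.9 units apart; after: 4.3. That's 1.6 units closer together.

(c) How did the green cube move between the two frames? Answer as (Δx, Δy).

(-1.3, 1.3)

From the two frames, the green cube sits at roughly (13.3, 4.0) before and (12.0, 5.3) after.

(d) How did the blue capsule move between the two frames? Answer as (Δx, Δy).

(0.0, 0.8)

From the two frames, the blue capsule sits at roughly (15.0, 1.8) before and (15.0, 2.6) after.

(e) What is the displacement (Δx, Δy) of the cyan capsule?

(1.9, -2.3)

From the two frames, the cyan capsule sits at roughly (8.3, 7.5) before and (10.2, 5.2) after.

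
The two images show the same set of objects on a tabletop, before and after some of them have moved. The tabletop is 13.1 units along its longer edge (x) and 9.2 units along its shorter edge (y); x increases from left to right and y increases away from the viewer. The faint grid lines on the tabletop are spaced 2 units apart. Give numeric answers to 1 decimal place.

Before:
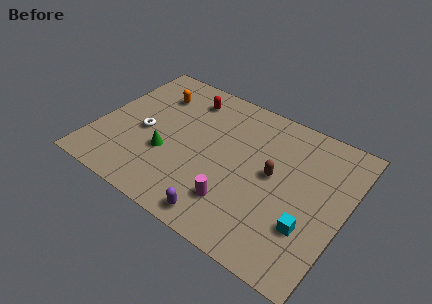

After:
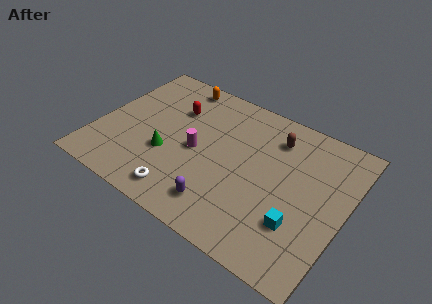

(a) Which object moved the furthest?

the white torus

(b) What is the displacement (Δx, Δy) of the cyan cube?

(-0.5, -0.1)

The cyan cube started near (11.5, 2.8) and ended near (11.0, 2.7).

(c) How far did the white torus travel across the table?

3.8

The white torus was near (2.5, 4.1) before and (5.1, 1.3) after, so it travelled √(2.6² + 2.8²) ≈ 3.8 units.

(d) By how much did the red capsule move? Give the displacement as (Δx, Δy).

(-0.5, -1.1)

From the two frames, the red capsule sits at roughly (4.2, 7.5) before and (3.7, 6.4) after.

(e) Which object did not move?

the green cone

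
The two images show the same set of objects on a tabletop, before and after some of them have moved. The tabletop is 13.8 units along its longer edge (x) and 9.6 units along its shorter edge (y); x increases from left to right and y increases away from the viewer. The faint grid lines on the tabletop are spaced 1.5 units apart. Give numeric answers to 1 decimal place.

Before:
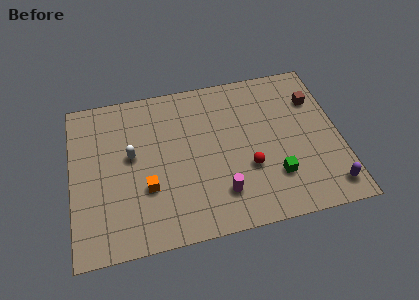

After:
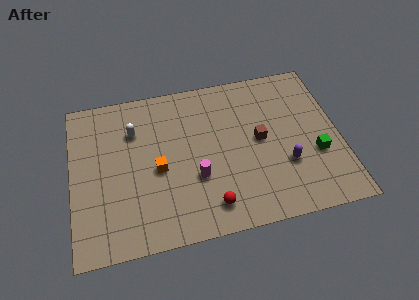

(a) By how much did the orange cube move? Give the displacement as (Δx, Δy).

(0.6, 1.0)

The orange cube started near (3.8, 3.3) and ended near (4.4, 4.3).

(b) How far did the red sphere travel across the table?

2.8

From (9.0, 3.4) to (6.9, 1.6), the red sphere covered √(2.1² + 1.8²) ≈ 2.8 units.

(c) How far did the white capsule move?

1.5

From (3.1, 5.4) to (3.3, 6.9), the white capsule covered √(0.2² + 1.5²) ≈ 1.5 units.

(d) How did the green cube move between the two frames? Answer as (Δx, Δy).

(2.2, 0.9)

The green cube started near (10.3, 2.6) and ended near (12.5, 3.5).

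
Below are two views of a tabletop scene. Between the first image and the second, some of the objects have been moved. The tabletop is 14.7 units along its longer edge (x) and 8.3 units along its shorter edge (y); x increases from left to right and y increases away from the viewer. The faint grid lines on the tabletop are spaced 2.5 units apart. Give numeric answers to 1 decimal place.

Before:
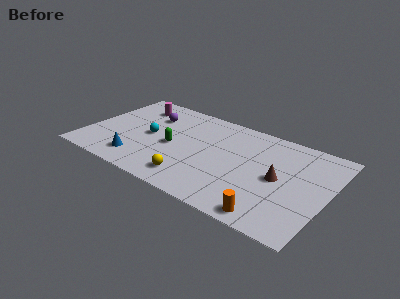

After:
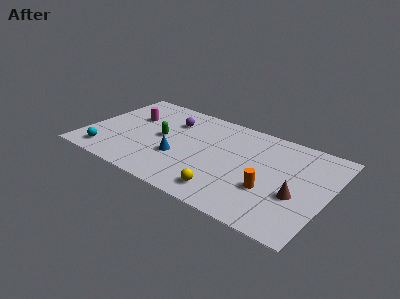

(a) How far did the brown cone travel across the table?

1.5

From (11.8, 4.1) to (13.0, 3.2), the brown cone covered √(1.2² + 0.9²) ≈ 1.5 units.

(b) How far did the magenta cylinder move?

1.2

The magenta cylinder was near (2.4, 6.6) before and (2.4, 5.4) after, so it travelled √(0.0² + 1.2²) ≈ 1.2 units.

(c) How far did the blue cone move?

2.7

The blue cone was near (3.5, 1.6) before and (5.8, 3.0) after, so it travelled √(2.3² + 1.4²) ≈ 2.7 units.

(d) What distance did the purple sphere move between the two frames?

1.3

From (3.5, 6.0) to (4.8, 6.1), the purple sphere covered √(1.3² + 0.1²) ≈ 1.3 units.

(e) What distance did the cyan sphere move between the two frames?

3.6

From (3.8, 4.1) to (1.6, 1.3), the cyan sphere covered √(2.2² + 2.8²) ≈ 3.6 units.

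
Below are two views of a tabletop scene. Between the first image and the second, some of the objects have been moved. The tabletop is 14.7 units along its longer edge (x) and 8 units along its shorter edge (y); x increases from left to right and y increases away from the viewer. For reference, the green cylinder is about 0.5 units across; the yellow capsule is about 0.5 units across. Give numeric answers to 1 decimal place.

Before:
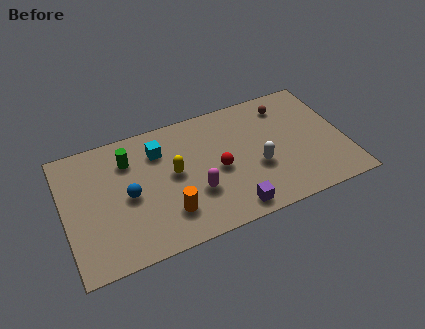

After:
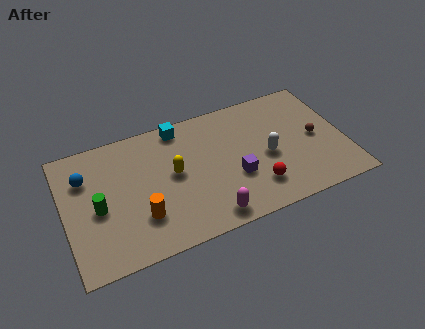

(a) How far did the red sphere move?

2.5

From (8.0, 3.7) to (9.8, 1.9), the red sphere covered √(1.8² + 1.8²) ≈ 2.5 units.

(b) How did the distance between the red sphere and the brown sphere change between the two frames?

-0.9

The distance was about 4.8 in the first image and 3.9 in the second, so they moved 0.9 units closer together.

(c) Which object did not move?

the yellow capsule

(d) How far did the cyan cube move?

1.6

From (5.1, 6.0) to (6.3, 7.1), the cyan cube covered √(1.2² + 1.1²) ≈ 1.6 units.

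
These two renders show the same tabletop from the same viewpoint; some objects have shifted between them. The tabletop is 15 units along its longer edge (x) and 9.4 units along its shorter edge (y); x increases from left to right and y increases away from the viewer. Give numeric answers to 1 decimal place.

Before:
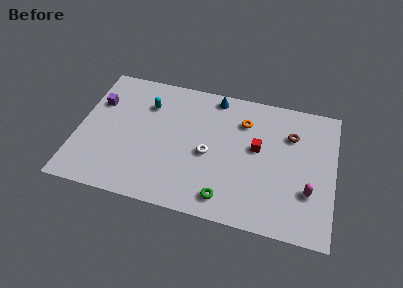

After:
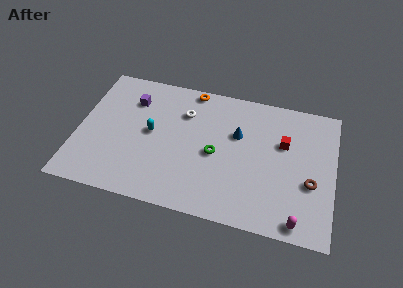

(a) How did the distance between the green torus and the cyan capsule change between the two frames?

-3.6

The distance was about 7.4 in the first image and 3.8 in the second, so they moved 3.6 units closer together.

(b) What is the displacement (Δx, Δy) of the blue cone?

(1.5, -2.4)

The blue cone was at about (7.8, 8.4) and moved to about (9.3, 6.0).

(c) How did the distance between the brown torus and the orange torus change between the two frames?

+6.0

They were about 2.8 units apart before and 8.8 after — 6.0 units further apart.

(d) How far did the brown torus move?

3.4

The brown torus moved from about (12.4, 6.7) to (13.7, 3.6), a distance of √(1.3² + 3.1²) ≈ 3.4.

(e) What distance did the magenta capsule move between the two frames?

2.2

From (13.6, 3.0) to (13.1, 0.9), the magenta capsule covered √(0.5² + 2.1²) ≈ 2.2 units.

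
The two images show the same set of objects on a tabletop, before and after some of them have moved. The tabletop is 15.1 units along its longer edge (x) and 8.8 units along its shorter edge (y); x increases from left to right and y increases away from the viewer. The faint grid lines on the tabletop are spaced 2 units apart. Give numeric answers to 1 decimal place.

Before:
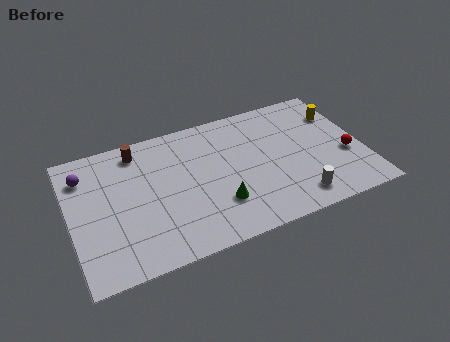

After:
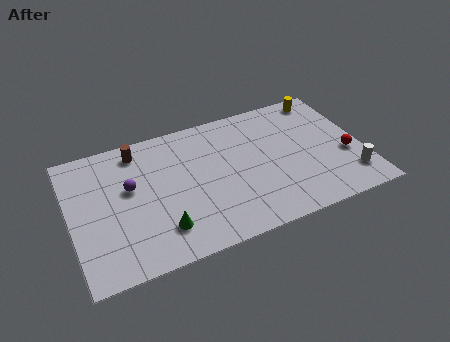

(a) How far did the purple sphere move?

2.7

From (0.9, 6.8) to (3.1, 5.2), the purple sphere covered √(2.2² + 1.6²) ≈ 2.7 units.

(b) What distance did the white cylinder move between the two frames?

2.9

From (11.3, 1.4) to (14.2, 1.9), the white cylinder covered √(2.9² + 0.5²) ≈ 2.9 units.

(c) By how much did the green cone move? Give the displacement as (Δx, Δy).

(-3.0, -0.5)

The green cone was at about (7.4, 2.5) and moved to about (4.4, 2.0).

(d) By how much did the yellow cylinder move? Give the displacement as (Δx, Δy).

(-0.6, 1.4)

From the two frames, the yellow cylinder sits at roughly (14.2, 6.4) before and (13.6, 7.8) after.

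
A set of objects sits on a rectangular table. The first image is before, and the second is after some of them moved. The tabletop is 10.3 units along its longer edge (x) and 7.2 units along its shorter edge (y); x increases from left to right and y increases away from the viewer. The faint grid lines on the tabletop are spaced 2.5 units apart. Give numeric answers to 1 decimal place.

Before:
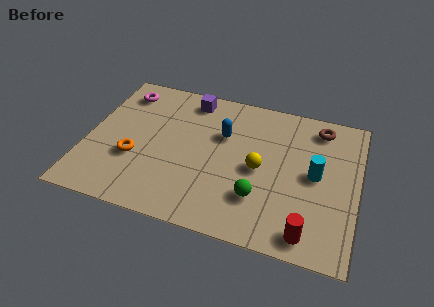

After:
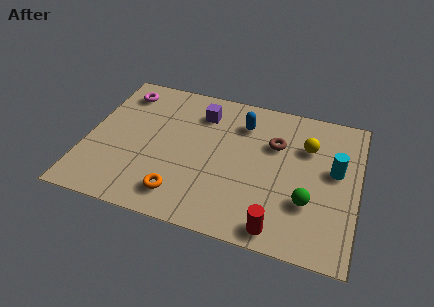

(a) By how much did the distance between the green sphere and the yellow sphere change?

+1.3

They were about 1.4 units apart before and 2.7 after — 1.3 units further apart.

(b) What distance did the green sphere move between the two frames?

1.8

The green sphere was near (6.7, 2.0) before and (8.5, 2.3) after, so it travelled √(1.8² + 0.3²) ≈ 1.8 units.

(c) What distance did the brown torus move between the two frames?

2.1

From (8.7, 6.1) to (7.1, 4.8), the brown torus covered √(1.6² + 1.3²) ≈ 2.1 units.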